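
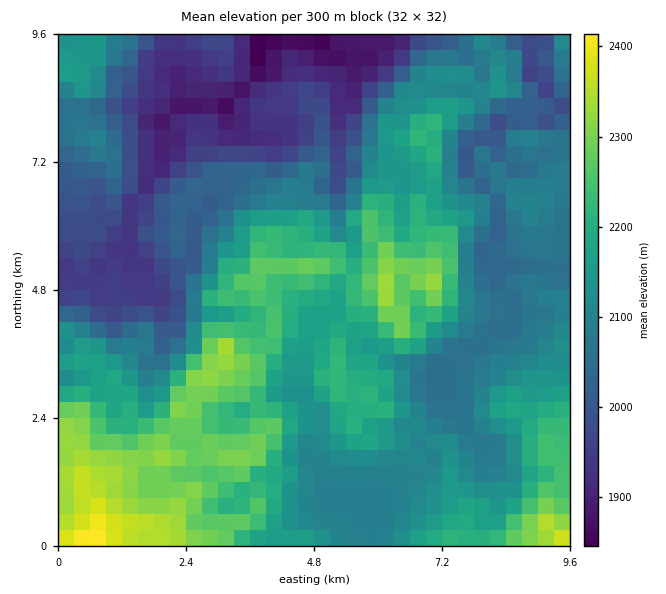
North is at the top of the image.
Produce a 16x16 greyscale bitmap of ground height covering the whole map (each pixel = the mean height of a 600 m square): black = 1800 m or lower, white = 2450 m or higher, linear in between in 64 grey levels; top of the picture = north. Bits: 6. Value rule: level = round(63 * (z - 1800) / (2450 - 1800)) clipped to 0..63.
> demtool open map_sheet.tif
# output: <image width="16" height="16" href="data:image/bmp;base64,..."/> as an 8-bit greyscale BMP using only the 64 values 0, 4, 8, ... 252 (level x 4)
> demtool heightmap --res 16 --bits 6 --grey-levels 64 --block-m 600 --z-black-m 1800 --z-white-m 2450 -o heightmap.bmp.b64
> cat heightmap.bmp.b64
<image width="16" height="16" href="data:image/bmp;base64,Qk02BQAAAAAAADYEAAAoAAAAEAAAABAAAAABAAgAAAAAAAABAAATCwAAEwsAAAABAAAAAAAAAAAAAAEBAQACAgIAAwMDAAQEBAAFBQUABgYGAAcHBwAICAgACQkJAAoKCgALCwsADAwMAA0NDQAODg4ADw8PABAQEAAREREAEhISABMTEwAUFBQAFRUVABYWFgAXFxcAGBgYABkZGQAaGhoAGxsbABwcHAAdHR0AHh4eAB8fHwAgICAAISEhACIiIgAjIyMAJCQkACUlJQAmJiYAJycnACgoKAApKSkAKioqACsrKwAsLCwALS0tAC4uLgAvLy8AMDAwADExMQAyMjIAMzMzADQ0NAA1NTUANjY2ADc3NwA4ODgAOTk5ADo6OgA7OzsAPDw8AD09PQA+Pj4APz8/AEBAQABBQUEAQkJCAENDQwBEREQARUVFAEZGRgBHR0cASEhIAElJSQBKSkoAS0tLAExMTABNTU0ATk5OAE9PTwBQUFAAUVFRAFJSUgBTU1MAVFRUAFVVVQBWVlYAV1dXAFhYWABZWVkAWlpaAFtbWwBcXFwAXV1dAF5eXgBfX18AYGBgAGFhYQBiYmIAY2NjAGRkZABlZWUAZmZmAGdnZwBoaGgAaWlpAGpqagBra2sAbGxsAG1tbQBubm4Ab29vAHBwcABxcXEAcnJyAHNzcwB0dHQAdXV1AHZ2dgB3d3cAeHh4AHl5eQB6enoAe3t7AHx8fAB9fX0Afn5+AH9/fwCAgIAAgYGBAIKCggCDg4MAhISEAIWFhQCGhoYAh4eHAIiIiACJiYkAioqKAIuLiwCMjIwAjY2NAI6OjgCPj48AkJCQAJGRkQCSkpIAk5OTAJSUlACVlZUAlpaWAJeXlwCYmJgAmZmZAJqamgCbm5sAnJycAJ2dnQCenp4An5+fAKCgoAChoaEAoqKiAKOjowCkpKQApaWlAKampgCnp6cAqKioAKmpqQCqqqoAq6urAKysrACtra0Arq6uAK+vrwCwsLAAsbGxALKysgCzs7MAtLS0ALW1tQC2trYAt7e3ALi4uAC5ubkAurq6ALu7uwC8vLwAvb29AL6+vgC/v78AwMDAAMHBwQDCwsIAw8PDAMTExADFxcUAxsbGAMfHxwDIyMgAycnJAMrKygDLy8sAzMzMAM3NzQDOzs4Az8/PANDQ0ADR0dEA0tLSANPT0wDU1NQA1dXVANbW1gDX19cA2NjYANnZ2QDa2toA29vbANzc3ADd3d0A3t7eAN/f3wDg4OAA4eHhAOLi4gDj4+MA5OTkAOXl5QDm5uYA5+fnAOjo6ADp6ekA6urqAOvr6wDs7OwA7e3tAO7u7gDv7+8A8PDwAPHx8QDy8vIA8/PzAPT09AD19fUA9vb2APf39wD4+PgA+fn5APr6+gD7+/sA/Pz8AP39/QD+/v4A////AODo2NC8sJSEeHB4jJyYvNTU2MjEuKCgfHBwdHyMhJi00NDEwLi8pIB0eHR0fHCIqMiwrLy4sLSEhJSAdHB0kKismJCovKichJCcjGhkgJCUiJB0gMDEpIigmIRkZHB8gIBoaFiYtKyQmJCkjGxkaHhMPEBAgJysmJCkwKyIZGRwODg0RGyktLCorMDEjFxkZEQ8PFRchKiglJysqJBcaGhISDhUVGiAgHCYmJiEZHBsUFg8QFRYYGhQcIiQaGRobGRoPCg4ODRASGCMnGBYbGhkWDgkKCQ0ODhIgJSEXFRMhGhALCwoKDQwLFR4eHhgUIR4UDA4NBQgHCAoVGB0VGA="/>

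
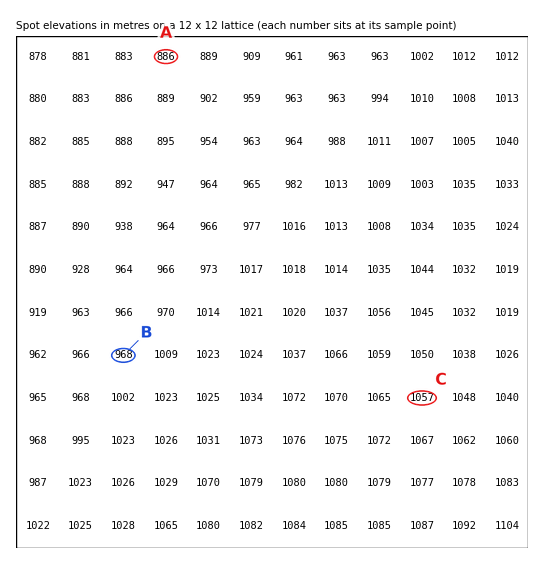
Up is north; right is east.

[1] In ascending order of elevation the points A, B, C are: A B C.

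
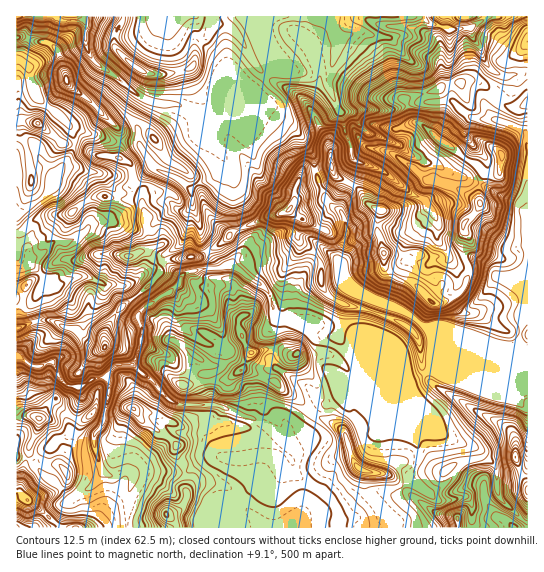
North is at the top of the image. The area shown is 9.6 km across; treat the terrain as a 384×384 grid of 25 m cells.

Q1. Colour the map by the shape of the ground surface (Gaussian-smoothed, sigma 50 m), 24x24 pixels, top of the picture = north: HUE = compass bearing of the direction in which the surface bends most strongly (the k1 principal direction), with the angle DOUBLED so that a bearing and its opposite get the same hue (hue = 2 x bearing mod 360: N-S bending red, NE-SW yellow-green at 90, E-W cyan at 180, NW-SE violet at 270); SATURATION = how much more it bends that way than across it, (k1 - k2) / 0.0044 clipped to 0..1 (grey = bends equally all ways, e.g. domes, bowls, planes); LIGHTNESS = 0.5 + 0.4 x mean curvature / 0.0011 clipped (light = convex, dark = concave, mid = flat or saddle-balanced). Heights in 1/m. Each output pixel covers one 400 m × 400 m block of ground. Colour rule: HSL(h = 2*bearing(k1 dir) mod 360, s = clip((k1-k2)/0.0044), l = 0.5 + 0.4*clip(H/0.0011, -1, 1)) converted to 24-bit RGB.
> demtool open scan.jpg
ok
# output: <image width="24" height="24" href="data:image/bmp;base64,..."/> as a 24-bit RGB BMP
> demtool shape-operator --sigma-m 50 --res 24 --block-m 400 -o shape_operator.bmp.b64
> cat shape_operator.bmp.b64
<image width="24" height="24" href="data:image/bmp;base64,Qk32BgAAAAAAADYAAAAoAAAAGAAAABgAAAABABgAAAAAAMAGAAATCwAAEwsAAAAAAAAAAAAAdI4uOdd6UG63uGegjHqIVFd3tHe52dimQ05kf39/enyBgIqGgn6FhYGBgH2De3N/goF4goyCeWF3SG+q4fTXVDh/jLqhoiRU3O/smz22PXI7bHxrjoCCYW54WJJiuF9gm22scICAfoiDfXt7e39+hoSBfG51gHl1fYVmdXhcZqmeaWE2kZUuuIZSbSB8ypuduVdKZTlYpc+lWHOFiWpffnxvYm1ejJ1dnXx0enOJgXl+gH5/fX97gnJ9gXiFolSLstvrfpPYWVJ5j4qkRYyDocSqYCB4l81utY5cV4B2oYV2Rzl5paWKd2p1cUxTtMulXW11eHVzfn57foB8fYOEdHx/dmyFpeGRSy03e2hicnKHc4t1jH9sZVNBQCxXpO+fjG9IaaNdi35SGIw+vVZyfUpbjsGwcrZye2KJf4CKhI2ViXKKgnh2fHBwUlF+tOGfaltyfn55fnx4e310c1pmdltjeLOlYdS1kqLOzZS2Tqm/+dLbAAh61ezpjrzCdhMRblwYb1kqfXtAhYVocmJTdpyKcJ2EflpUf3t+f39/f39/clxldVqTvePhcL+veDVFery9sOXKPgAOjv0ADgBFrdyaMQIb7sbDn6PVkZHHYaVkV1eJp9THbFp+b46MgH59f36Af39/dWR5f7XCZsaUbFJDdGhdeH91ayEAMykA86T1/lthADMKMw0AmOjZo35SnpJyXH6T1pe0S5B6mERWbbl8YVpze4eEf39/f39/klmKcptef319f39/f39/f39/IaNw4q3mFFdAqLfh1dX2AkyHy35ihMaspFtsgVWBjshsPkzEjaHGz4bQimWPg3d8f39/e3F0vrlLWnCPf39/fnp4em5ihYVhx7Pxh4/gpcbfTJih46+fCAIxrd60oqJmdICtZzl35eC8N2ZfYXFBb09JeW1kdGdKbVdDXpzU7J80PS4NUlolWKddfqidYXWVWnQ5TV86h1Bhe61oyG2w/GTnBD8IoFJogGlhWpuNhbGDvmfJjl9udllpYLuKoc/nai/WKhMJZB851/D0t63yHGxSlYWadG+GyIHHa0xDR29Ak2M7YWIuU3gp8cbdCS0irb9/haO6rblaXypIqKmFT1aGs96jSB1DyjeOwd/lsejimGuTo3qs6ZmVMk1XfXNzZXZQr3O5fnrAvLHahIHKqaXUVqtax13wXv/vTmUhZXM6aHCHqn+EVI93ybBEFhcpxYqisdumjm+fbaaieENW57l5KE5lbISQcWqQgIxdVG49TIFDbotUl1pXwIadO4xydycx4K/LYFS4R1A2eHU9p38u4aJfFz2NatFnqLxxUnpYdEV1wmWU5efLIUVKV292c1ScnI273bLNPF1UXmZFfJBYf7N9i4dQZDN/c82bjFjG4Iz45NT3yvLpXa63RhFPj8tjwsaNW4eEUjhdbrh70nSDtOC4JjlTi5haO2tGknJbvY/Nl5DGe62VpnJ+msPcKsnBZkZTMT8/M5l76Yea0cWKSxxALomA1fDgfYm2phdfaksrUa1ovNaj3EcgFS09orJ8XFt5U3JjcmU2YFQxhM16gjk1iS4sZLd3dGJxYW16KFJFQ5Bv+dLU1kjvovHzmzE6LAcNcNGUobPOhlhgoopW9N3XFytXfJxnkFlxPFyJus7jq8beuEWQnlR4eayVd1dofXh+eYuASXB5UK53rhKL/PbPIAIx+mqv0+/4uzZ1eFBMm9O/YTS53vPYOh21qVaGhtC2WkyCa0kwstFbQziMtNK/elh7enR7fIF9gHx6cX12WXNVIBAj2f3OeADx6wCV/1CrXXnA2PPwe7/AHN/uqoEwVRErdbqZgTE/RCsng92YjNPLZnekc0ZJfWBhg353foGBf39/e35+YEhiouS1aZc1KRYKYaAOR1cVfOQ8c1EoaCcme2s+fUhViYKulmpclDKN1PflhtPYgVl2OhMXgYFCX3hTYYRdd3p9f31+f2p5Y568k8x0bTdfZoaqtMDTs7nPnJnMx5LOhnatc3aZgZykcYOMhElvNZqx7/TXNxY4Ng8Y1vXtprLfnYDEqprMXWdyfGt1eKKLdXNeenRjZ4iCX39vYXxfl6t8QiYolaJDlVSjtI65j0Boe35dW5q+qObVxLZUKQ4+2fLgfnFLbWBcYmtktoFxX190faWDdmd/gXd/goyEeoGFa3p3aX5ognxOVE6go76FRmCSkzl/n6mEroiq6Z8OhmQumEoOExNM0ad9W32Iend8dX17i3F4onyka5Z9dHB9eo96hIp3hHKCinJ/Yn2YUapUT5x7wno9mksoJI9LdpxDjqpN"/>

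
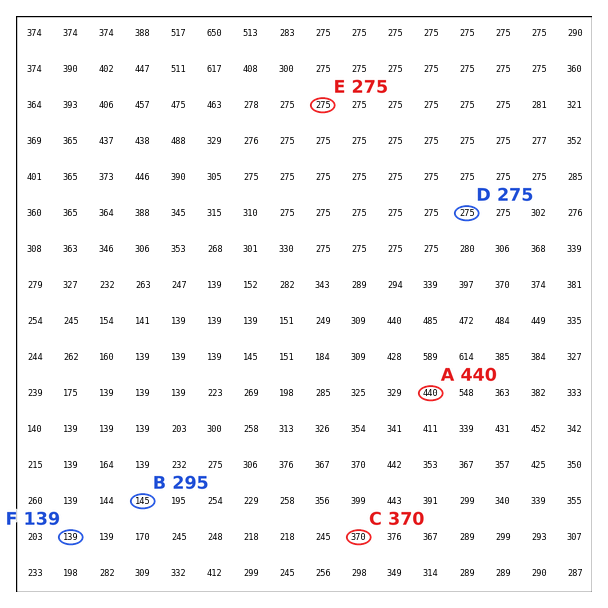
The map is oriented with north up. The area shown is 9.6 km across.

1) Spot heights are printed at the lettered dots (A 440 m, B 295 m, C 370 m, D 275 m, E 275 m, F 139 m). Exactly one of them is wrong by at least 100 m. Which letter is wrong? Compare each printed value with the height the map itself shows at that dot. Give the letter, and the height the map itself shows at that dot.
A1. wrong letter B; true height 145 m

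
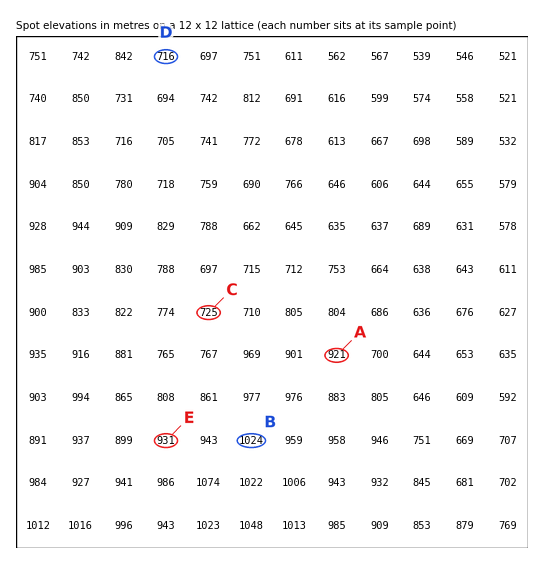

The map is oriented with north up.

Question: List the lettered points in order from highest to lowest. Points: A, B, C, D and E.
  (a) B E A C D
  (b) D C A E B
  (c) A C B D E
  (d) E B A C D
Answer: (a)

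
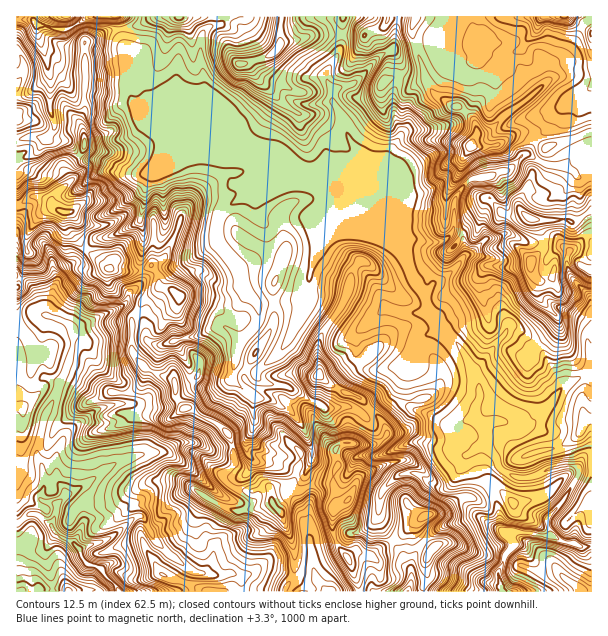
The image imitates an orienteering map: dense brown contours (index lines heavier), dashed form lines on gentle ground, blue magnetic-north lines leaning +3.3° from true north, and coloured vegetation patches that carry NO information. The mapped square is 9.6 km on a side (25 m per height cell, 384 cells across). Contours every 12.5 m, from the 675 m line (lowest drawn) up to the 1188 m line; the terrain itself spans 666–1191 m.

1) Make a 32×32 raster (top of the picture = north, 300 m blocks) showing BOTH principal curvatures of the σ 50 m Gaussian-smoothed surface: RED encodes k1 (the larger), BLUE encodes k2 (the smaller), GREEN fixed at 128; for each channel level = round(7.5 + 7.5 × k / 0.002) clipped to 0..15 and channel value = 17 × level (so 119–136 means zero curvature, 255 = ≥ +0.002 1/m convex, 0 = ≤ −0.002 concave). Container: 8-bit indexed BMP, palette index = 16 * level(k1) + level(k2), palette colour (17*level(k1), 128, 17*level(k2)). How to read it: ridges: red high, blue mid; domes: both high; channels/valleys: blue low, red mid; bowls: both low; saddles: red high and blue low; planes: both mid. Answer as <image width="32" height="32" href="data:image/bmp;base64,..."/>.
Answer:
<image width="32" height="32" href="data:image/bmp;base64,Qk02CAAAAAAAADYEAAAoAAAAIAAAACAAAAABAAgAAAAAAAAEAAATCwAAEwsAAAABAAAAAAAAAIAAABGAAAAigAAAM4AAAESAAABVgAAAZoAAAHeAAACIgAAAmYAAAKqAAAC7gAAAzIAAAN2AAADugAAA/4AAAACAEQARgBEAIoARADOAEQBEgBEAVYARAGaAEQB3gBEAiIARAJmAEQCqgBEAu4ARAMyAEQDdgBEA7oARAP+AEQAAgCIAEYAiACKAIgAzgCIARIAiAFWAIgBmgCIAd4AiAIiAIgCZgCIAqoAiALuAIgDMgCIA3YAiAO6AIgD/gCIAAIAzABGAMwAigDMAM4AzAESAMwBVgDMAZoAzAHeAMwCIgDMAmYAzAKqAMwC7gDMAzIAzAN2AMwDugDMA/4AzAACARAARgEQAIoBEADOARABEgEQAVYBEAGaARAB3gEQAiIBEAJmARACqgEQAu4BEAMyARADdgEQA7oBEAP+ARAAAgFUAEYBVACKAVQAzgFUARIBVAFWAVQBmgFUAd4BVAIiAVQCZgFUAqoBVALuAVQDMgFUA3YBVAO6AVQD/gFUAAIBmABGAZgAigGYAM4BmAESAZgBVgGYAZoBmAHeAZgCIgGYAmYBmAKqAZgC7gGYAzIBmAN2AZgDugGYA/4BmAACAdwARgHcAIoB3ADOAdwBEgHcAVYB3AGaAdwB3gHcAiIB3AJmAdwCqgHcAu4B3AMyAdwDdgHcA7oB3AP+AdwAAgIgAEYCIACKAiAAzgIgARICIAFWAiABmgIgAd4CIAIiAiACZgIgAqoCIALuAiADMgIgA3YCIAO6AiAD/gIgAAICZABGAmQAigJkAM4CZAESAmQBVgJkAZoCZAHeAmQCIgJkAmYCZAKqAmQC7gJkAzICZAN2AmQDugJkA/4CZAACAqgARgKoAIoCqADOAqgBEgKoAVYCqAGaAqgB3gKoAiICqAJmAqgCqgKoAu4CqAMyAqgDdgKoA7oCqAP+AqgAAgLsAEYC7ACKAuwAzgLsARIC7AFWAuwBmgLsAd4C7AIiAuwCZgLsAqoC7ALuAuwDMgLsA3YC7AO6AuwD/gLsAAIDMABGAzAAigMwAM4DMAESAzABVgMwAZoDMAHeAzACIgMwAmYDMAKqAzAC7gMwAzIDMAN2AzADugMwA/4DMAACA3QARgN0AIoDdADOA3QBEgN0AVYDdAGaA3QB3gN0AiIDdAJmA3QCqgN0Au4DdAMyA3QDdgN0A7oDdAP+A3QAAgO4AEYDuACKA7gAzgO4ARIDuAFWA7gBmgO4Ad4DuAIiA7gCZgO4AqoDuALuA7gDMgO4A3YDuAO6A7gD/gO4AAID/ABGA/wAigP8AM4D/AESA/wBVgP8AZoD/AHeA/wCIgP8AmYD/AKqA/wC7gP8AzID/AN2A/wDugP8A/4D/AKe21tb2wOPC1LW1tZWWt8emc9SUxaHntaSzoLKjlca2h4XHgaCydNeVgpWGhnRk14WD+JXHg9W0cpXC9ManqJWXlcWQ4tW21JOXl3W2pmL2g+TWxsaFpPj41ceg5dagkKalsrPIksShp5iFg5G21dNx9ZFxdLfVoKKFgJDQsPi2o7SjtpaXlKWVhKP25rf4koD654Jyx/f5w5O02bagw7enlZSVh5enhab387DFtra2scb3g5D7pIG0x6W3t+igx6iVhoeFhpe31tGw+JO2pLWj17P4spDRpXSGpoGBkeShl5WGloWFhHNwwvWj85OG1pDnoKDg9cV0doaEyMjGpJOnpITG1qRzYpGQcfbBo+b2oPb59PfAooaHh4aGhpamtqiDppK01+f0+cT297SQ94D1crSD6KWldYeGhoaHhoe3qJWE6NOjlHS095OEhZGytLCCs/eElLanhoaHhoaFhqeGpoOFt8S0hOa0s1OkpaSA6PbVlJV2hqeHhYeGqIZ0loeXlYaElNfm2JL4k6STpcX4pnSUdHZ3l4eFhpeoloaVh5iXhXSV+HKQ5Mekg9iDc/ZzhaenhoeHhZaUqJeVx5SXhoZ1hZX2pLPRcYWWlbeDtdZ0hZeXh4aGmLd0hJX2c5R2hYShkOaGt8d0lpeFt4Z05qeFhoaGhnaWpoOV5cJy1XSEtcXmkKe3+qSGdoamhnWF6IWGqIWXhbeFg9i1+bDBtYDX19fDtLSltKaFh7iGhYbYlLeGhoSkyJST6Mew8/XTspPH2ZPGxYOVhIaHl5eFhsfplYWW5qCTtJTopcDX8YDHtYGxxbLllXSFmJeHmIaGlIOGhoWh8tOg05KlgqOzxLbXwvWg9bHog5WYhpeGd4eHh3eGltmgtta06ebntcW3xvfW0NPisvmkhYaGl6eHh3eHh4eE5qDJ5tWldIa2tKT2wPaklIOUpqWGh3eGhoeHd4eHd4Oy4OGzldaHhpWTtsf2kHF1dYWFhoeHh4eHh3eHh3d2cvb3gXBw55OFhqaCo/PFxqaWh4eHd4eHd4aXh4eGdoWUoPb497WQyJaGk6OT9qO1dYaHh4d3h4d1p4aGhoW2grSylOekxaaFprfJpLTmlIOFd4eHd3d2hofHt5V1htaThrXE5pPFhHZ3hqOjxsOmhIaHd4d3hHSmxrW1g7bFxra21reVhYbXlXaGx4KExreEhoeHh4Skx8aFhYSUk5HolMeGhoeHh4bHp5bokoXXpnR3h5eWg9f55sZ1doPWkbKCx3aHh4eGh5eHldei1fnXdHZ2lZWD13V198a3laLplJOmd4eYl5eVl5iksaDA0MDg1bbH16OThWXWhZWVksXWw7eHd5eGhqSxofY="/>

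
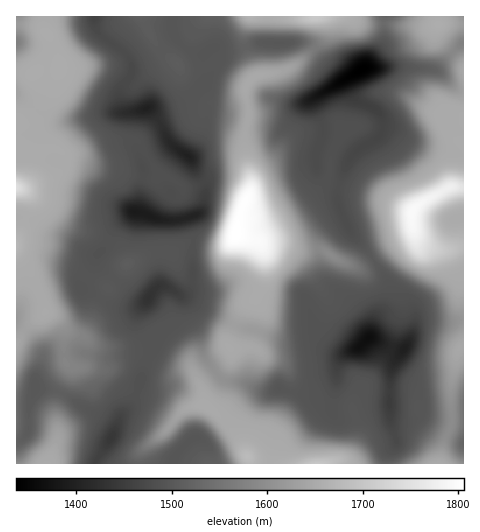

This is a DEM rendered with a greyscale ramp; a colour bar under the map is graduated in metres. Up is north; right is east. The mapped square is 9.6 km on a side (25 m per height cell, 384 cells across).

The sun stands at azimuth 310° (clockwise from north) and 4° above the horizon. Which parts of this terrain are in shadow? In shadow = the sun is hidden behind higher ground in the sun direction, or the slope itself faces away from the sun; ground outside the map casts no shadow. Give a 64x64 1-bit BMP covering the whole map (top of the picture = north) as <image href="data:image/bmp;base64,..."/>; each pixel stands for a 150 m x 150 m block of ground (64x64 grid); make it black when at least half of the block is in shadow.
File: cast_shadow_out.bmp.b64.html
<image width="64" height="64" href="data:image/bmp;base64,Qk0+AgAAAAAAAD4AAAAoAAAAQAAAAEAAAAABAAEAAAAAAAACAAATCwAAEwsAAAIAAAAAAAAA////AAAAAAAD/D/8YABwAAP8P/wAADADA/wf/AAAAAPB/A/4AAAAA8H+B/gAwAADwO4D8ADAAAPADwHgAPwIAcBnAMAA/AwD4e+AAA/8HAP//wAAf/gcA///AAB//BwD//+AAP/+DgP+/4AD//8PgfwzAAP//7/B/B4AAd///8H8/gAAD///wP/+AAAP///Af/gAAA///8A//AAAD///wB/8AAAP///AB/wAAA///4AD/gAAD///AAP/8AAP//4AB//4AAf//AAH//gAD//8EQf//AAf//g/D//8AH//8P8P/5gB///w/w//gAP//4B/n/+AA9//AH/P/8ADj/8Afw//4AAP/wB/D//wAA/+AH8P//4AD/4Afw///4Af/AB/H///4B/8AH9////gH/gAf/n/8OA/+AAf8f/gYD/4AA/x/8AAP/gAAwH/wAA/+AAAAP/gAB/4AAAA/+DAH/gAAAB//8Af+AAAAH//wB/5gAAAP/+AP//gAAA//wA///AAAP/+AH//8AAD//wAf//gAAP//AA//+AAA//4AD//4AAB//gAf//gAAD/8AB///wAAP/wAH///gAAf8AAP///AAB/gAAH///AAD8AAAH///wAHgAAAH///gAcAAAHf///AHgAAD///h8B+AAAf//+D4HwAAD///wHA+AAAP//eAMD4AAAYD9wAA=="/>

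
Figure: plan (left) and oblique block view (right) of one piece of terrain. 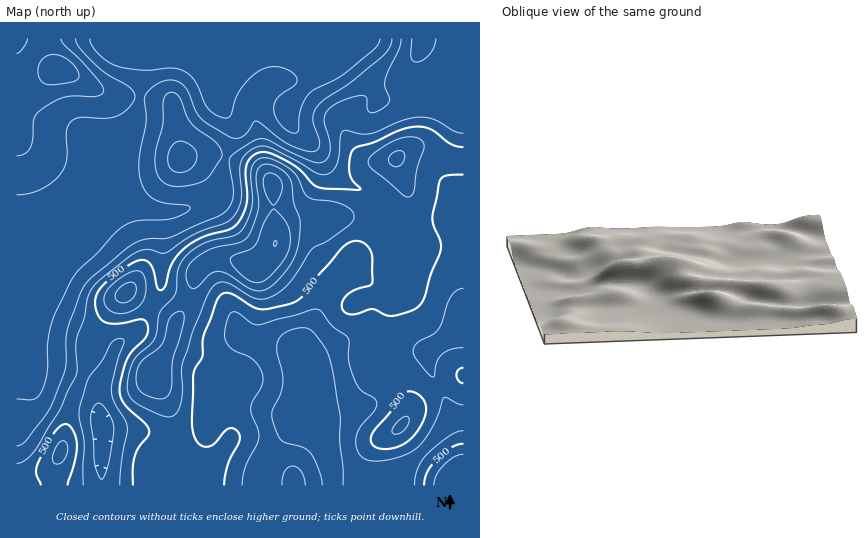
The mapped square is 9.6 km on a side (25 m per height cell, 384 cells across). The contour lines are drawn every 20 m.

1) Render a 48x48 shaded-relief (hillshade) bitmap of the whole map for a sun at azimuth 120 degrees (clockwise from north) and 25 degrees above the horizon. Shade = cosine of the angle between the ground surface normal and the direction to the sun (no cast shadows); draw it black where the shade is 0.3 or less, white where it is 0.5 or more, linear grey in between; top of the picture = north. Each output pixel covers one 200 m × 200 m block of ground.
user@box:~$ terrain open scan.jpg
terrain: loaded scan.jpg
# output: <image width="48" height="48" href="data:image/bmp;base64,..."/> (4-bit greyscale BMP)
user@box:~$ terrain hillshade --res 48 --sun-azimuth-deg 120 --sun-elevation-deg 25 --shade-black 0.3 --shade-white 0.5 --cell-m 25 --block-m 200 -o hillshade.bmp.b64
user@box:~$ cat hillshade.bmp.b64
<image width="48" height="48" href="data:image/bmp;base64,Qk32BAAAAAAAAHYAAAAoAAAAMAAAADAAAAABAAQAAAAAAIAEAAATCwAAEwsAABAAAAAAAAAAAAAAABEREQAiIiIAMzMzAERERABVVVUAZmZmAHd3dwCIiIgAmZmZAKqqqgC7u7sAzMzMAN3d3QDu7u4A////AIiKvN24VWeJmZmrzMuXeLy6iJqql1M1eHd5ve24VGeJmZmrzcuYeKu5iJq7qGM0Z1RHrv64VFeJmZmavdyoeKuph4q8y4UzRlQkjf/IVFaJmqmZrN25iJqpd3ms3bhTNGUiW//IVFZ4mqmIm83LmZmZdmeK3uyFRIYxSu7IZWeImrqYirzLqZmYdlVnrf7IZpdCSN3JZniJq7uYibzLqpmIdmVEau/riIhTSM24ZniavMuYirzLupmIh3ZUR77sqYhkN824ZomrzdyomrzMuqmIiIh1Vpzcqph0Nq23RXmr3uypmrzMy6mIeImHZoq6mZmFNJy3Mlis3uypibzMy6mHd4mYiJqpiJmGRHvIMSac7uypmavMy6mHd4mZiZqYd5mHVGrKURSL7uy6mZq7u6mHd4mZmZmXZpmIZFnMcgFZ3+y6qZq7uqmHd4maqqmYdpmIZFi8lREmvu27qZq7upmId3iaqqqZiJmHZEesuFMknf7Lqpq7u6mIiIiaq6qpmZmHZEaby5YzfP7cupq8y6mImZmaq7qqqZmIZUV5vclTau/typq8zMqImqqaq7u6qpmYZURorex0WM7uypq83duXiaqpq7y7qpmYdTM1jO6mRq3uyprNzNyoeKqZmrzLqpmZhkISSd/HRZzuyZve3My5d4mYibzLqpmZh1IAFK7ZRIzuuZvv/czKh4mYiKzMupmZmGQgAWvJQ2rcqIrf/9zLqHiYiKvMupmZmYZSADi4Qkiql3m+/+zMuYiJiJvMu5mZmZh1MiWIQRR3dmeM//zN25iJmZq7upmZmZmHZDV3QQE1VVVp3/zN3KmJmaq7qpmZmZmYdlVnUxEjMzNYz+y83bmZmaqqqpmZmZmZiHd3ZTIiIhJHvdur3cqZmau6qpmZmZmZmYiIh2VEIQFHrLqavLqYiau7qpmZmZmZmZmZmYd2QQFIu6mImqqYiazLqqqqqZmZmZmaqqmYYgBJzLl3iZmYiazMuqqqqpmZmZmZq7upcwBJ3sqHiJmIiavLuqq6qqmZmYiIq8y6gwBJztuHeJmYmru7uqu7qqqZmYdnm8zLgwA3rMqGZomJrMy7qqu7uqqZmYdVerzLhAA3iZhlRWd3nNy6qqu7uqmZmYdVaKvLlRA3iIdUNFVVesy6maq7uqmZmYdVaJqqljJYmIdURWVDR6u6mKq7uqmZmZdVaJmql1V5mXZVZ3ZDNHmqmaq7uqqqqphleaqph2eaqHZWeZdkNFeJmZq7u6qqqphmeruph3mrqGVFeamHZWeJmZq8y7qru6h2i9y5hnm8qGVEaaqYh3iJmZmszLu7u6hmi9y5h2i8uoZERomZmZmZmYibzLu7uqhlesyph2ebuphlRGiZmaqpmXeJvMy6mZh2eaupmHeJqqmHVEZ4iauqmXZom8y6mIh3eJqZmId4mZmYdURWeKu7qXZniru6mIiIiJmZmYiIiZmZh1REVpvLqodniru6mZmZmZmZmZiImZmZmHVDNHrMuoh4m7uqmZmZmZmqmZmZmZmZmYZTI2nMug=="/>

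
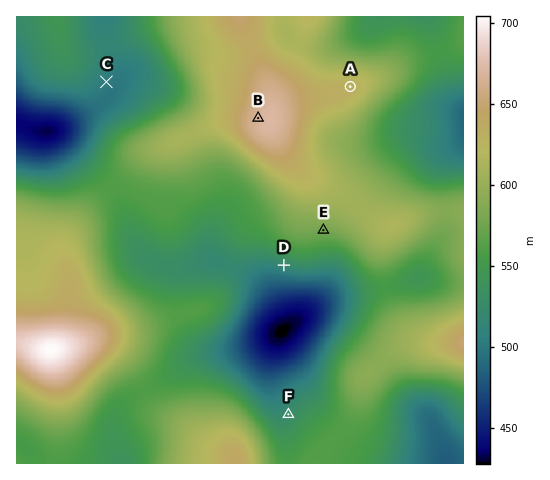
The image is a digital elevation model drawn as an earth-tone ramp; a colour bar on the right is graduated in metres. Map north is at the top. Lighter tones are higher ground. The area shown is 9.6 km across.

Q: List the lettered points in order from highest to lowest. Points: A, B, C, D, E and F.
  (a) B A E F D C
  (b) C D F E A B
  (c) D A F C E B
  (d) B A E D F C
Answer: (a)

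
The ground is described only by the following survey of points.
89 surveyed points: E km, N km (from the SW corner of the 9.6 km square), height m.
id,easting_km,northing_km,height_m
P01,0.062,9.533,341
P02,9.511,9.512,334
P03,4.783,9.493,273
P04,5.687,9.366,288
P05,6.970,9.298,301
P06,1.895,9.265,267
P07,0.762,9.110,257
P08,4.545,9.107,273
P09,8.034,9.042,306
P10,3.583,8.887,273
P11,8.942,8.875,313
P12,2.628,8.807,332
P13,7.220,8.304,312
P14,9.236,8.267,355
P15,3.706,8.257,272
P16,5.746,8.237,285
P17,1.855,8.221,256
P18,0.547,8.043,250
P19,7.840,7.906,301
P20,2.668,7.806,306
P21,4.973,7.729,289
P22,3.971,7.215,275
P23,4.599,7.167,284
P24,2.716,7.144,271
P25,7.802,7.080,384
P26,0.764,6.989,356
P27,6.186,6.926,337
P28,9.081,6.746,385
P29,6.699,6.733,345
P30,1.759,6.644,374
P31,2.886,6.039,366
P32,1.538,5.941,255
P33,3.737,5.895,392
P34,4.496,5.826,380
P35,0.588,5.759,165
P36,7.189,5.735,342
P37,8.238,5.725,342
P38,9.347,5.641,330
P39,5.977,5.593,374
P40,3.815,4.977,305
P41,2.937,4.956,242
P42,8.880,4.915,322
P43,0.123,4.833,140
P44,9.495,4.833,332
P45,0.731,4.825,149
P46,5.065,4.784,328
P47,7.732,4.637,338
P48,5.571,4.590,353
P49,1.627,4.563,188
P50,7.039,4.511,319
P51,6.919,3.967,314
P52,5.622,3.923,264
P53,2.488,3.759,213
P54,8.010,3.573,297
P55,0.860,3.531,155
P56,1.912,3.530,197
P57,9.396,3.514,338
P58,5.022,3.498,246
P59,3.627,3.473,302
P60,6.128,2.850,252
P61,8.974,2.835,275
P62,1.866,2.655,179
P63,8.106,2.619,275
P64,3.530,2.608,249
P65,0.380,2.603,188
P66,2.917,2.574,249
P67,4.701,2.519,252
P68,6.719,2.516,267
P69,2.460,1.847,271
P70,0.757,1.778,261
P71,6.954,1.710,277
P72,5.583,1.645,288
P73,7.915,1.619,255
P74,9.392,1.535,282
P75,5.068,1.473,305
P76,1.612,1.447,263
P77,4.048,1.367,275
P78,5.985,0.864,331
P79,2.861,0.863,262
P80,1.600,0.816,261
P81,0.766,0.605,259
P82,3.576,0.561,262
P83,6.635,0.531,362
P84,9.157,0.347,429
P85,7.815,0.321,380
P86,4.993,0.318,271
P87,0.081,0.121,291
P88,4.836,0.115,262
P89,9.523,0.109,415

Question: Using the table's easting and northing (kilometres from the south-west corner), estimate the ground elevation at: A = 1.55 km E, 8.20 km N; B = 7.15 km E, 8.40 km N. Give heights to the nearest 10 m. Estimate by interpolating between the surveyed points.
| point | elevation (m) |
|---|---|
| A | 230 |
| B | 310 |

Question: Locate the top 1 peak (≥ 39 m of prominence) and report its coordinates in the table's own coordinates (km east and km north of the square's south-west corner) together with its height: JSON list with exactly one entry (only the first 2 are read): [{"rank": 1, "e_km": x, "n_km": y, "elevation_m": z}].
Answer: [{"rank": 1, "e_km": 9.11, "n_km": 0.26, "elevation_m": 432}]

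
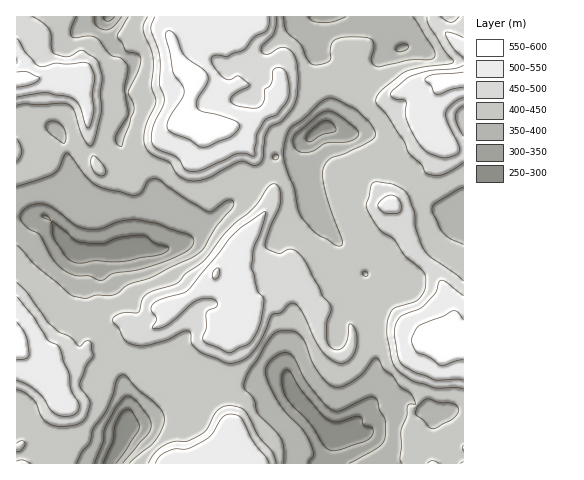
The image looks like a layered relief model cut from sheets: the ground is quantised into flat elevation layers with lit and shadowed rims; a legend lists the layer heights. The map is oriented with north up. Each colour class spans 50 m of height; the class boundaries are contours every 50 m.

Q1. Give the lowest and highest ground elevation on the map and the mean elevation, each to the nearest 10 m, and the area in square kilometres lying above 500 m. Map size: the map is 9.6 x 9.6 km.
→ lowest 280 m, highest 590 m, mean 440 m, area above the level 18.5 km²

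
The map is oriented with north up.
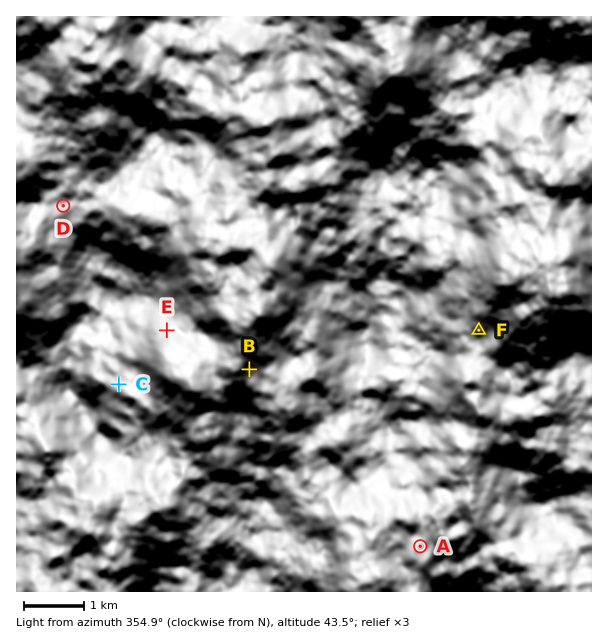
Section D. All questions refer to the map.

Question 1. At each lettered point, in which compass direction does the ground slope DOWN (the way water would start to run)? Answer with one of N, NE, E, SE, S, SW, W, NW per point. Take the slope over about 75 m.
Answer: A E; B SE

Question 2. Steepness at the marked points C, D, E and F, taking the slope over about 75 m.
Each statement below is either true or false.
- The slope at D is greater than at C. false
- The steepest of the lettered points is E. true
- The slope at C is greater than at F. true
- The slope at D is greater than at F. false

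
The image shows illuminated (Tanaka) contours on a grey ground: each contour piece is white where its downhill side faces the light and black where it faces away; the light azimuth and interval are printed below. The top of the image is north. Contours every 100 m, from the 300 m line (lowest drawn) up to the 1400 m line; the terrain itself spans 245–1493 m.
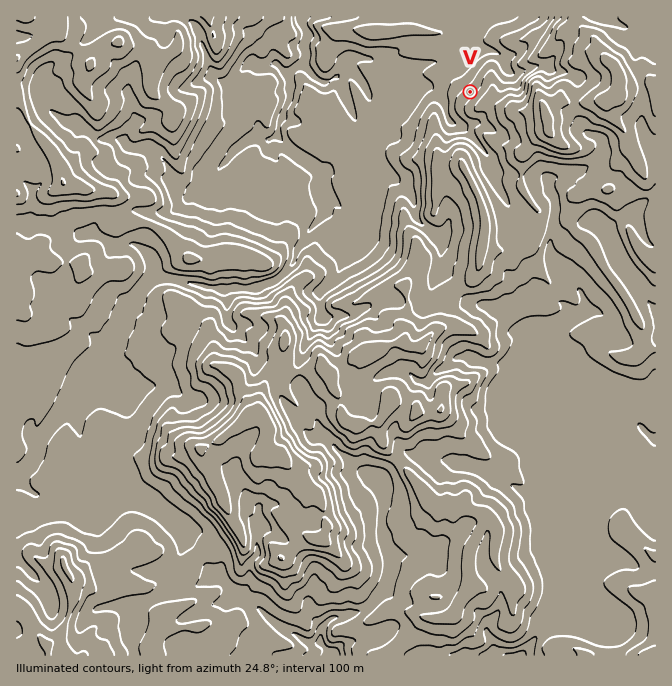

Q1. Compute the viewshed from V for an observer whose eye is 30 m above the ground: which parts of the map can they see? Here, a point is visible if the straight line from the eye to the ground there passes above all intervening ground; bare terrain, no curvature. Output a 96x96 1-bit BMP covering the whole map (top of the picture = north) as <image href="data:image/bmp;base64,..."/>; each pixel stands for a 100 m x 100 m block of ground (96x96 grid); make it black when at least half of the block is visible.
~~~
<image width="96" height="96" href="data:image/bmp;base64,Qk2+BAAAAAAAAD4AAAAoAAAAYAAAAGAAAAABAAEAAAAAAIAEAAATCwAAEwsAAAIAAAAAAAAA////AAAAAAAAAAAAAAAAAAAAAAAAAAAAAAAAAAAAAAAAAAAAAAAAAAAAAAAAAAAAAAAAAAAAAAAAAAAAAAAAAAAAAAAAAAAAAAAAAAAAAAAAAAAAAAAAAAAAAAAAAAAAAAAAAAAAAAAAAAAAAAAAAAAAAAAAAAAAAAAAAAAAAAAAAAAAAAAAAAAAAAAAAAAAAAAAAAAAAAAAAAAAAAAAAAAAAAAAAAAAAAAAAAAAAAAAAAAAAAAAAAAAAAAAAAAAAAAAAAAAAAAAAAAAAAAAAAAAAAAAAAAAAAAAAAAAAAAAAAAAAAAAAAAAAAAAAAAAAAAAAAAAAAAAAAAAAAAAAAAAAAAAAAAAAAAAAAAAAAAAAAAAAAAAAAAAAAAAAAAAAAAAAAAAAAAAAAAAAAAAAAAAAAAAAAAAAAAAAAAAAAAAAAAAAAAAAAAAAAAAAAAAAAAAAAAAAAAAAAAAAAAAAAAAAAAAAAAAAAAAAAAAAAAAAAAAAAAAAAAAAAAAAAAAAAAAAAAAAAAAAAAAAAAAAAAAAAAAAAAAAAAAAAAAAAAAAAAAAAAAAAAAAAAAAAAAAAAAAAAAAAAAAAAANAAAAAAAAAAAAAAAPAAAAAAAAAAAAAAAOAAAAAAAAAAAAAAADAAAAAAAAAAAAAAAAAAAAAAAAAAAAAAAAAAAAAAAAAAAAAAAwAAAAAAAAAAAAAADgAAAAAAAAAAAAAAHgAAAAAAAAAAAAAAHAAAAAAAAAAAAAAAGAAAAAAAAAAAAAAAGAMAAAAAAAAAAAAAOAMAAAAAAAAAAAAAOAMAAAAAAAAAAAAAOAcAAAAAAAADgAAAEP8AAAAAAAAAAAAAAfMAAAAAAAAAAAAAAPMAAAAAAAAAAAAAAA8AAAAAAAACAAAAAAMAAAAAAAAAAMAAAAAAAAAAAAAAAOAAAAAAAAAAAAAAEOAAABwAAAAAAAAAOeAA4HwAAAAAAAAB/eAB//4AAAAAAAAD4OAD//4AAAAAAAACcAAH//wAAAAAAAAAAAQP//wAAAAAAAAAAAcf//wAAAAAAAAAAA////4AAAAAAAAAAAf///4AAAAAAAAAAAA///8AAAAAAAAAAAd///+AAAAAAAAAAP//4f+AAAAAAAAAB///4//AAAAAAAAAB//54//AAAAAAAAAB//h8PvAAAAAAAAAD//D8PuAAAAAAAAAD/4D+PoCAAZAAAAAH/AD/GAfAAeAAAAAHMAH/+B/gA+AAAAAOAAH/4D/wAwAAAAAYAAH/8H/kAwAAAAAwAAH/9AfmAwAAAAAACAH/9g/PAwAAAAAADAH//g/PwwAAAAAADAP//h+b4xgAAAAAGAf//x+b/j4CAAAAMA/+fw8T/n4EAAAAMA/+fxwz//4EAAAAMA//Pxgn//4AAAAAHA/7+wMH//4AAAAAHg/7/oMP//wAAACAH4fz/IOf//gAAAAACfDj/MP///gAAAAAAeDj/4H///4AAAAAAcDD/8H////AAAAAAMDH/8H///8AAAAAAACH/4AAH/4AAABhwAAH/4AAH/8AAAA="/>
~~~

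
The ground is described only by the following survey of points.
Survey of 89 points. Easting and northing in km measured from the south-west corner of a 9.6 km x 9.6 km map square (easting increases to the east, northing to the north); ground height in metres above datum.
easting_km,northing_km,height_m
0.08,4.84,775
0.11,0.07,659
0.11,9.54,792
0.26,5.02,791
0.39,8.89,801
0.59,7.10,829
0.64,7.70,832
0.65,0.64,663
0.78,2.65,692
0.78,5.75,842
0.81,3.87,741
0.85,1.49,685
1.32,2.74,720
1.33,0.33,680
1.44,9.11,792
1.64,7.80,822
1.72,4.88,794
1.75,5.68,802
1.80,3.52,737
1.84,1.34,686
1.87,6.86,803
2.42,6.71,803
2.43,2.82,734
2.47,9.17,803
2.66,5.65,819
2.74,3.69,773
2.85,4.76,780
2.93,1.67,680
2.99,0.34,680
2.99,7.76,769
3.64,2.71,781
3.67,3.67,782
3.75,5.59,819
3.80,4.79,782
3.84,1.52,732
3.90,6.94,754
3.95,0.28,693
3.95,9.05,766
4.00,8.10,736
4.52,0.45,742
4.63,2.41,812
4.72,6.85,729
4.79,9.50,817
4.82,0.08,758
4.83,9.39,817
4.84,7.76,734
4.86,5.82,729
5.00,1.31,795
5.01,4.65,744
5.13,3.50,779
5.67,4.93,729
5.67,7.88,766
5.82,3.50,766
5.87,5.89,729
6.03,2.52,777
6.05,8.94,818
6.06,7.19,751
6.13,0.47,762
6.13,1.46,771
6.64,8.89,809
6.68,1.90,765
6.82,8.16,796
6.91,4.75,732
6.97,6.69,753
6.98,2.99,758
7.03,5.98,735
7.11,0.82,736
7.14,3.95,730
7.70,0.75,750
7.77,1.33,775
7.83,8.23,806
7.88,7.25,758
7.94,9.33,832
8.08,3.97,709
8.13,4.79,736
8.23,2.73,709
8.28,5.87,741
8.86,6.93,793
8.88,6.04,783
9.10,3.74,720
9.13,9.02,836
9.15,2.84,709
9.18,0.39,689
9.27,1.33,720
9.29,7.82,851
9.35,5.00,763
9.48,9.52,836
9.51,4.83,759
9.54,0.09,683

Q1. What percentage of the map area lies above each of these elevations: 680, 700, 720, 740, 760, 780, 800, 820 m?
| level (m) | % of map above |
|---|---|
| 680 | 95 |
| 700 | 90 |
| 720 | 83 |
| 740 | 66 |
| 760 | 53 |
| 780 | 37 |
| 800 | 23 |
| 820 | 10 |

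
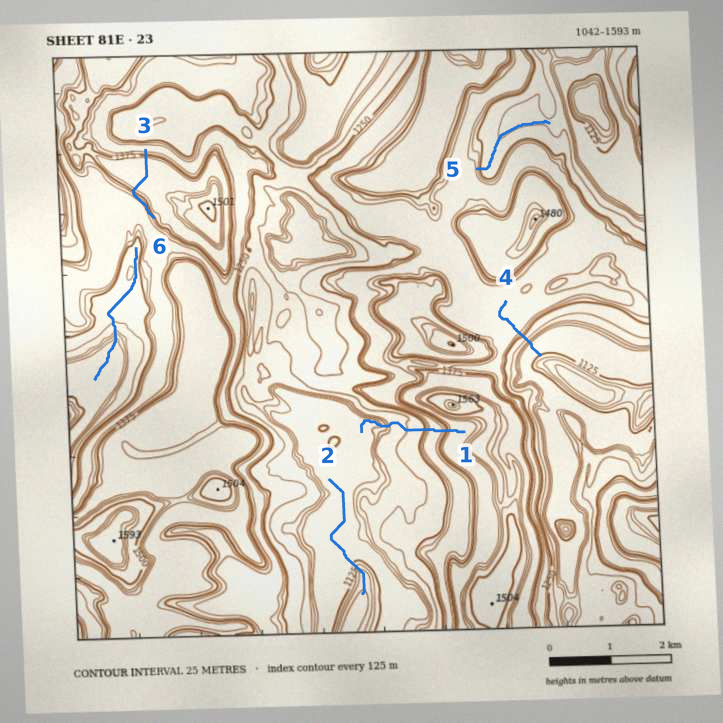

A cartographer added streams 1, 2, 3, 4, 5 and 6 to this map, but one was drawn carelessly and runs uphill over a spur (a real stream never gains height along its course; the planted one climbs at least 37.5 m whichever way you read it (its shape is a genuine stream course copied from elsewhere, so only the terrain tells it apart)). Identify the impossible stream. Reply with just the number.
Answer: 3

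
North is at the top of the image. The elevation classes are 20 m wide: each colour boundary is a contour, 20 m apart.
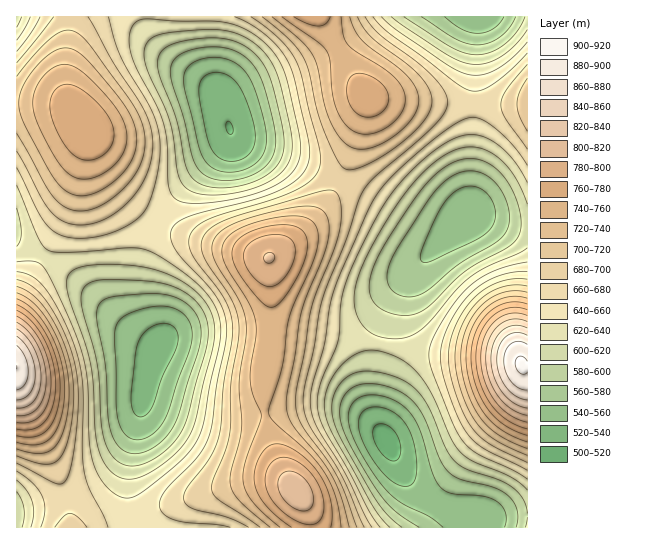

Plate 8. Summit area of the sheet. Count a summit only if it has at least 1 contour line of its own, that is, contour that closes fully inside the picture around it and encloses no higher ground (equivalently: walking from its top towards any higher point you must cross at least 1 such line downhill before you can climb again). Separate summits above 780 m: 2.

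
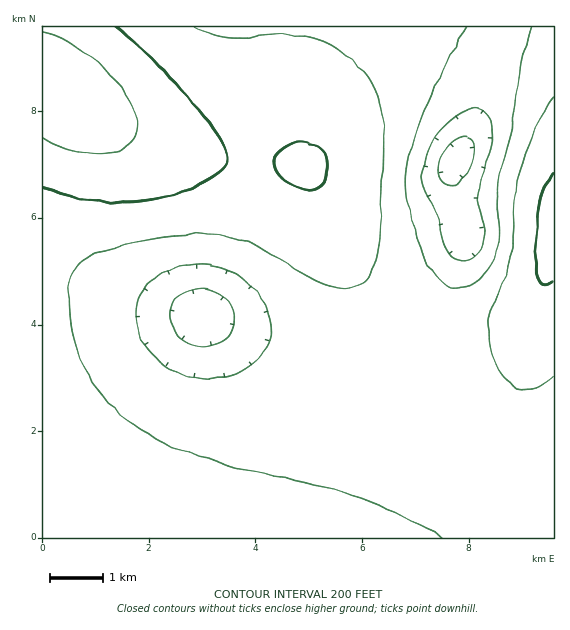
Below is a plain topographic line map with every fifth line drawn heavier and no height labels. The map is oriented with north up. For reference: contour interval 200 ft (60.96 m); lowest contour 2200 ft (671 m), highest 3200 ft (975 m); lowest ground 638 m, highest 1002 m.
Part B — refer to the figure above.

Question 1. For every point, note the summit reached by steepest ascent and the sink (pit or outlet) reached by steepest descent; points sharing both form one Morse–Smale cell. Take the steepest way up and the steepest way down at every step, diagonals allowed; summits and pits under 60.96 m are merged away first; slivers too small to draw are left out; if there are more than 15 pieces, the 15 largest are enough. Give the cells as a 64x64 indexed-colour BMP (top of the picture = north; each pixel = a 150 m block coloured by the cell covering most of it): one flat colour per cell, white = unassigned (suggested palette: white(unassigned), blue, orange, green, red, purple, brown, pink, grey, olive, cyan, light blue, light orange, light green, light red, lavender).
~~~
<image width="64" height="64" href="data:image/bmp;base64,Qk12CAAAAAAAAHYAAAAoAAAAQAAAAEAAAAABAAQAAAAAAAAIAAATCwAAEwsAABAAAAAAAAAA////ALR3HwAOf/8ALKAsACgn1gC9Z5QAS1aMAMJ34wB/f38AIr28AM++FwDox64AeLv/AIrfmACWmP8A1bDFABEREREREREREREREREREREREREiIiIiIiIiIiIiIiIiERERERERERERERERERERERERERIiIiIiIiIiIiIiIiIREREREREREREREREREREREREREiIiIiIiIiIiIiIiIhERERERERERERERERERERERERERIiIiIiIiIiIiIiIiEREREREREREREREREREREREREREiIiIiIiIiIiIiIiIRERERERERERERERERERERERERESIiIiIiIiIiIiIiIhEREREREREREREREREREREREREREiIiIiIiIiIiIiIiERERERERERERERERERERERERERESIiIiIiIiIiIiIiIRERERERERERERERERERERERERERIiIiIiIiIiIiIiIhERERERERERERERERERERERERERESIiIiIiIiIiIiIiERERERERERERERERERERERERERERIiIiIiIiIiIiIiIREREREREREREREREREREREREREREiIiIiIiIiIjMzMhERERERERERERERERERERERERERESIiIiIiIiIzMzMzERERERERERERERERERERERERERERIiIiIiIiIzMzMzMREREREREREREREREREREREREREREiIiIiIiIzMzMzMxERERERERERERERERERERERERERESIiIiIiIjMzMzMzEREREREREREREREREREREREREREREiIiIiIjMzMzMzMRERERERERERERERERERERERERERESIiIiIiMzMzMzMxERERERERERERERERERERERERERERIiIiIiMzMzMzMzERERERERERERERERERERERERERERIiIiIiIzMzMzMzMREREREREREREREREREREREREREREiIiIiIjMzMzMzMxERERERERERERERERERERERERERESIiIiIiMzMzMzMzERERERERERERERERERERERERERERIiIiIiMzMzMzMzMREREREREREREREREREREREREREREiIiIiIzMzMzMzMxERERERERERERERERERERERERERESIiIiIjMzMzMzMzERERERERERERERERERERERERERERIiIiIiMzMzMzMzMRERERERERERERERERERERERERERIiIiIiIzMzMzMzMxEREREREREREREREREREREREREREiIiIiIjMzMzMzMzERERERERERERERERERERERERERESIiIiIiMzMzMzMzMRERERERERERERERERERERERERESIiIiIiIzMzMzMzMxERERERERERERERERERERERERERIiIiIiIjMzMzMzMzERERERERERERERERERERERERERIiIiIiIiIzMzMzMzMREREREREREREREREREREREREREiIiIiIiIjMzMzMzMxERERERERERERERERERERERERESIiIiIiIiMzMzMzMzERERERERERERERERERERERERESIiIiIiIiIzMzMzMzMRERERERERERERERERERERERERIiIiIiIiIjMzMzMzMxERERERERERERERERERERERERIiIiIiIiIiIzMzMzMzEREREREREREREREREREREREREiIiIiIiIiIjMzMzMzMREREREREREREREREREREREREiIiIiIiIiIiMzMzMzMxERERERERERERERERERERERESIiIiIiIiIiMzMzMzMzERERERERERERERERERERERESIiIiIiIiIiIzMzMzMzMRERERERERERERERERERERERIiIiIiIiIiIjMzMzMzMxEREREREREREREREREREREREiIiIiIiIiIiMzMzMzMzEREREREREREREREREREREREiIiIiIiIiIiMzMzMzMzMRERERERERERERERERERERESIiIiIiIiIiIzMzMzMzMxERERERERERERERERERERESIiIiIiIiIiIjMzMzMzMzERERERERERERERERERERERIiIiIiIiIiIiMzMzMzMzMRERERERERERERERIiIiIiIiIiIiIiIiIiIjMzMzMzMxEREREREREREiIiIiIiIiIiIiIiIiIiIiIiIzMzMzMzERERERERESIiIiIiIiIiIiIiIiIiIiIiIiIjMzMzMzMRERERERIiIiIiIiIiIiIiIiIiIiIiIiIiIiIzMzMzMxERERESIiIiIiIiIiIiIiIiIiIiIiIiIiIiIjMzMzMzEREREiIiIiIiIiIiIiIiIiIiIiIiIiIiIiIiMzMzMzMRERIiIiIiIiIiIiIiIiIiIiIiIiIiIiIiIiIjMzMzMxESIiIiIiIiIiIiIiIiIiIiIiIiIiIiIiIiIiMzMzMzESIiIiIiIiIiIiIiIiIiIiIiIiIiIiIiIiIiIzMzMzMiIiIiIiIiIiIiIiIiIiIiIiIiIiIiIiIiIiIiMzMzMyIiIiIiIiIiIiIiIiIiIiIiIiIiIiIiIiIiIiIzMzMzIiIiIiIiIiIiIiIiIiIiIiIiIiIiIiIiIiIiIjMzMzMiIiIiIiIiIiIiIiIiIiIiIiIiIiIiIiIiIiIiIzMzMyIiIiIiIiIiIiIiIiIiIiIiIiIiIiIiIiIiIiIjMzMzIiIiIiIiIiIiIiIiIiIiIiIiIiIiIiIiIiIiIiMzMzMiIiIiIiIiIiIiIiIiIiIiIiIiIiIiIiIiIiIiIjMzMyIiIiIiIiIiIiIiIiIiIiIiIiIiIiIiIiIiIiIiMzMz"/>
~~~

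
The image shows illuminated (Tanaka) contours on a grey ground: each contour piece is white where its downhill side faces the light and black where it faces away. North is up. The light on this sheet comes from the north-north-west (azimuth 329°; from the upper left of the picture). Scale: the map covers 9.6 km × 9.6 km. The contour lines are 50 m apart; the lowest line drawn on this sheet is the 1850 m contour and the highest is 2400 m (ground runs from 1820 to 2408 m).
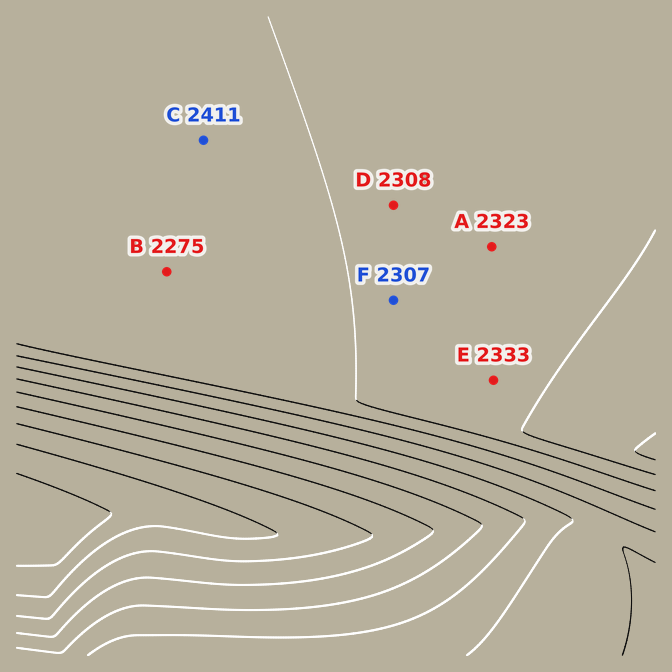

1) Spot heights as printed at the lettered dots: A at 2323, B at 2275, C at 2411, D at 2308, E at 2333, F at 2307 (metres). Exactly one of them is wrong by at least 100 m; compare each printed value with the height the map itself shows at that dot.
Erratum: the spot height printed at C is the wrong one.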